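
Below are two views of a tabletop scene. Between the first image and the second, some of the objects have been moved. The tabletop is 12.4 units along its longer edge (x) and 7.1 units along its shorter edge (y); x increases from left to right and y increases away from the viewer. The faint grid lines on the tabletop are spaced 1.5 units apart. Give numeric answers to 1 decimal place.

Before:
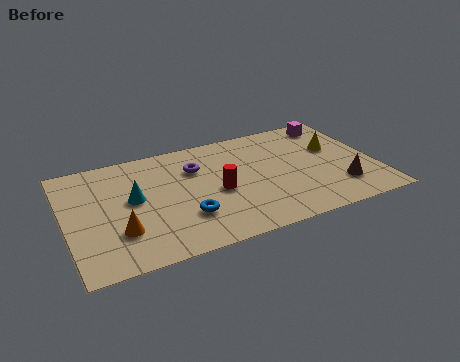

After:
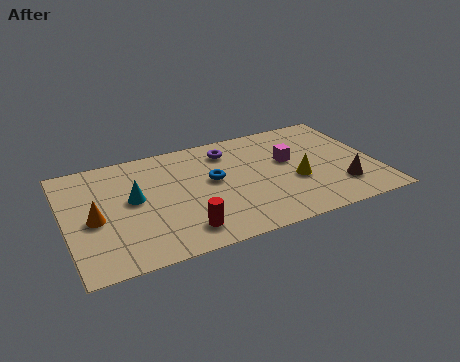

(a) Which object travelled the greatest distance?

the magenta cube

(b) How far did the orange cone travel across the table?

1.4

The orange cone moved from about (2.0, 2.1) to (1.1, 3.2), a distance of √(0.9² + 1.1²) ≈ 1.4.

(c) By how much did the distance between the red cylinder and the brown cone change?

+1.4

Before: roughly 5.0 units apart; after: 6.4. That's 1.4 units further apart.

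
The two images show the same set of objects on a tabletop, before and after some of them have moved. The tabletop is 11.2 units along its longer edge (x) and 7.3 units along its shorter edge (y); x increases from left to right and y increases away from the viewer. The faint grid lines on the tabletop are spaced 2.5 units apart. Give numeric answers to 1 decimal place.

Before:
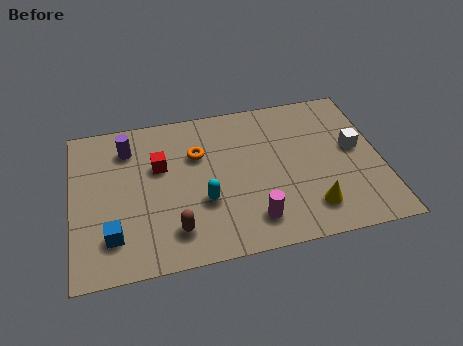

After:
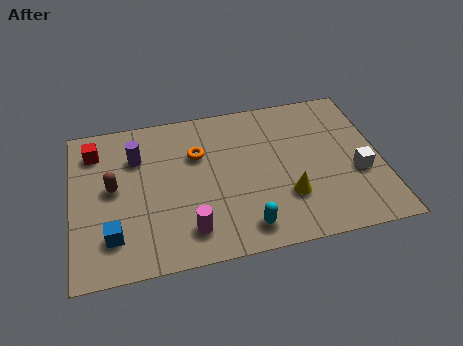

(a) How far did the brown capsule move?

3.2

From (3.6, 1.5) to (1.5, 3.9), the brown capsule covered √(2.1² + 2.4²) ≈ 3.2 units.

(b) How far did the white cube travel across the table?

1.2

The white cube was near (10.3, 4.0) before and (10.3, 2.8) after, so it travelled √(0.0² + 1.2²) ≈ 1.2 units.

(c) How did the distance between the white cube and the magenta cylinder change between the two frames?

+1.7

The distance was about 4.7 in the first image and 6.4 in the second, so they moved 1.7 units further apart.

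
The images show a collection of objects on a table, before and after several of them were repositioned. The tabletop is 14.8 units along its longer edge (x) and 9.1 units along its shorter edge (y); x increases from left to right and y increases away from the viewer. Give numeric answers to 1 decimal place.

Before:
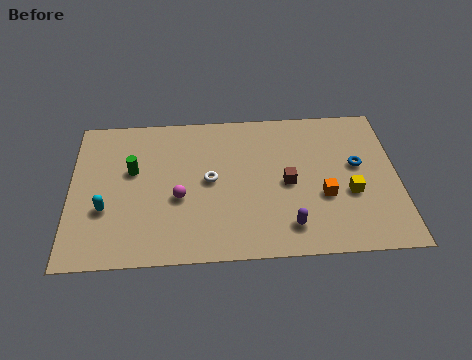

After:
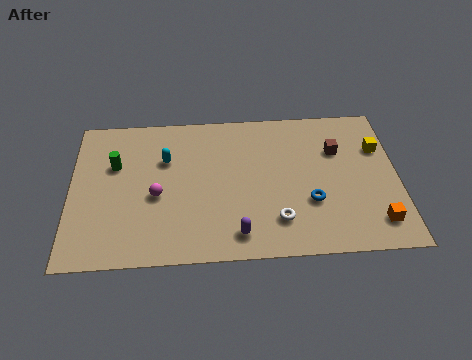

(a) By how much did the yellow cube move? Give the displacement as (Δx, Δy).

(1.4, 2.7)

From the two frames, the yellow cube sits at roughly (12.6, 3.5) before and (14.0, 6.2) after.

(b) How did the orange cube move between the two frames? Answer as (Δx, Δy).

(2.3, -1.7)

From the two frames, the orange cube sits at roughly (11.4, 3.4) before and (13.7, 1.7) after.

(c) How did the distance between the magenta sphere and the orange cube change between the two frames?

+3.5

They were about 6.5 units apart before and 10.0 after — 3.5 units further apart.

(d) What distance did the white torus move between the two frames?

4.0

From (6.3, 4.7) to (9.3, 2.1), the white torus covered √(3.0² + 2.6²) ≈ 4.0 units.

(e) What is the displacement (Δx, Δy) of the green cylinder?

(-0.8, 0.4)

From the two frames, the green cylinder sits at roughly (2.8, 5.5) before and (2.0, 5.9) after.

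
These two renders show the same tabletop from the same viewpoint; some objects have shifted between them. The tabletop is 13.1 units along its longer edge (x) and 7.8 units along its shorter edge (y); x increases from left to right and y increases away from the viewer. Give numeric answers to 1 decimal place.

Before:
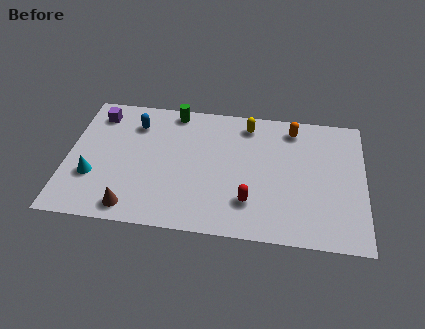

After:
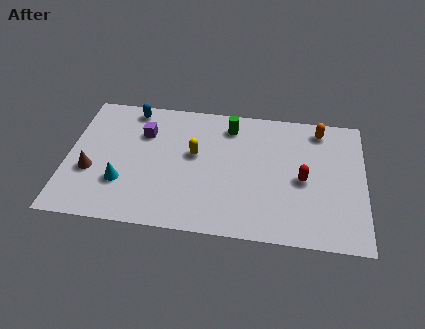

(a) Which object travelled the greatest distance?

the yellow capsule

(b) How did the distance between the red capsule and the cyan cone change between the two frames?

+1.1

They were about 6.9 units apart before and 8.0 after — 1.1 units further apart.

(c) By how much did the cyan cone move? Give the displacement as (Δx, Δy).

(1.3, -0.2)

The cyan cone started near (1.2, 2.6) and ended near (2.5, 2.4).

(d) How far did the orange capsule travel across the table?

1.2

From (9.9, 6.6) to (11.1, 6.7), the orange capsule covered √(1.2² + 0.1²) ≈ 1.2 units.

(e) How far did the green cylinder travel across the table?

2.6

The green cylinder moved from about (4.6, 7.0) to (7.1, 6.4), a distance of √(2.5² + 0.6²) ≈ 2.6.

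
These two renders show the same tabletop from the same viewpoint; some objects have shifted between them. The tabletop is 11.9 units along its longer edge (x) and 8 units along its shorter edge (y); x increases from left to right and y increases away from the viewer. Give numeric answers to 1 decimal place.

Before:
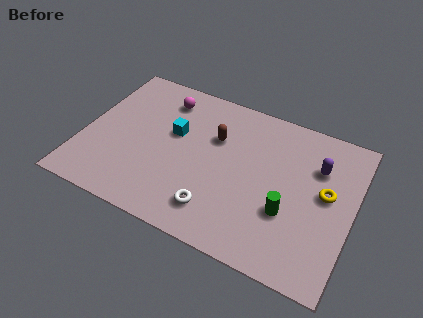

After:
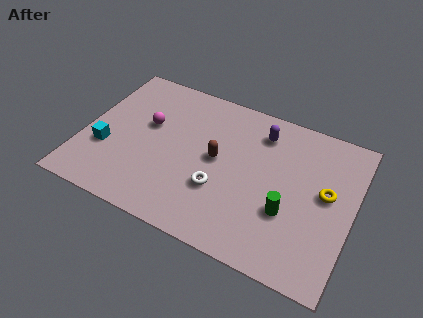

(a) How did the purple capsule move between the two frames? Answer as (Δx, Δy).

(-2.6, 0.8)

From the two frames, the purple capsule sits at roughly (10.2, 5.6) before and (7.6, 6.4) after.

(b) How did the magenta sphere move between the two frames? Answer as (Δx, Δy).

(-0.5, -1.7)

From the two frames, the magenta sphere sits at roughly (3.2, 6.5) before and (2.7, 4.8) after.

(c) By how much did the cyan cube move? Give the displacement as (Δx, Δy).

(-2.8, -2.0)

From the two frames, the cyan cube sits at roughly (3.9, 4.8) before and (1.1, 2.8) after.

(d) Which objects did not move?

the yellow torus and the green cylinder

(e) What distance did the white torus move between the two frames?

1.1

The white torus moved from about (6.2, 1.6) to (6.2, 2.7), a distance of √(0.0² + 1.1²) ≈ 1.1.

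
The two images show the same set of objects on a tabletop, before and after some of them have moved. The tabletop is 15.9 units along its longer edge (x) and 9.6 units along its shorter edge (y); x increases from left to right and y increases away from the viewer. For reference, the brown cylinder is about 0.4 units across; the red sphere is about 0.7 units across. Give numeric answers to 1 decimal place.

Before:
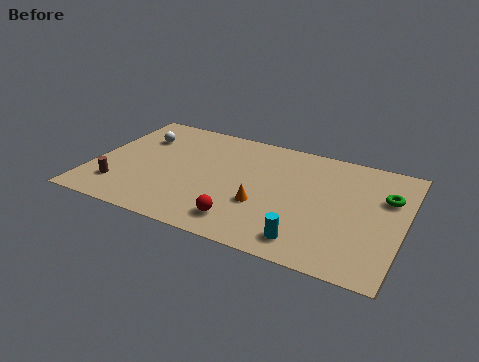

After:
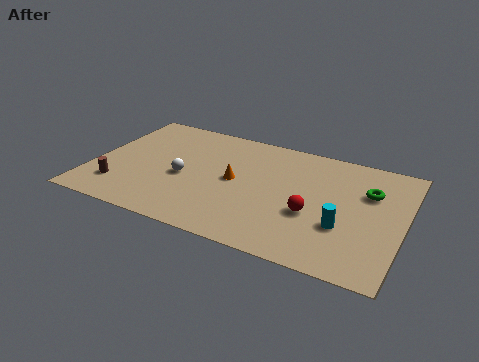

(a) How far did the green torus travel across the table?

0.9

The green torus was near (14.9, 6.4) before and (14.0, 6.5) after, so it travelled √(0.9² + 0.1²) ≈ 0.9 units.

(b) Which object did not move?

the brown cylinder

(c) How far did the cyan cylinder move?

2.4

The cyan cylinder moved from about (11.4, 1.5) to (13.0, 3.3), a distance of √(1.6² + 1.8²) ≈ 2.4.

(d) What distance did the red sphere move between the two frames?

3.9

From (8.1, 1.7) to (11.4, 3.7), the red sphere covered √(3.3² + 2.0²) ≈ 3.9 units.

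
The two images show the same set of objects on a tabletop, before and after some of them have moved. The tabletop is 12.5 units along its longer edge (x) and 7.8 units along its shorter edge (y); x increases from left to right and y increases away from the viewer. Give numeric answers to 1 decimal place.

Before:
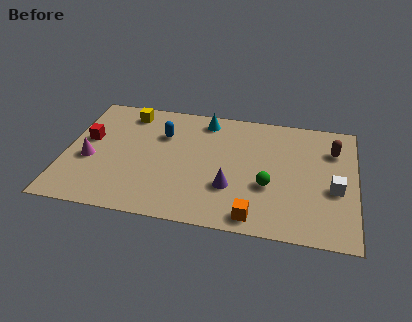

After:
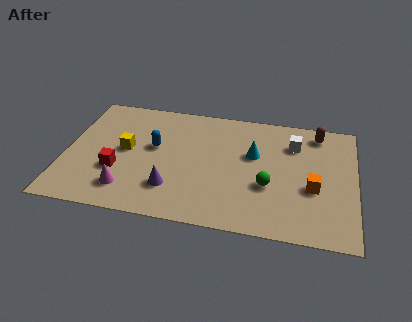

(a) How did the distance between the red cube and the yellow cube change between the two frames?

-1.2

The distance was about 2.6 in the first image and 1.4 in the second, so they moved 1.2 units closer together.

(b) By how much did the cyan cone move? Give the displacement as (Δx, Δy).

(2.2, -1.9)

The cyan cone started near (5.9, 6.7) and ended near (8.1, 4.8).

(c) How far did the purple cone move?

2.5

The purple cone was near (7.2, 2.5) before and (4.7, 2.0) after, so it travelled √(2.5² + 0.5²) ≈ 2.5 units.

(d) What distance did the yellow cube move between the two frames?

2.5

The yellow cube was near (2.5, 6.6) before and (2.6, 4.1) after, so it travelled √(0.1² + 2.5²) ≈ 2.5 units.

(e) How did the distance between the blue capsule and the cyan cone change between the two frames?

+2.1

The distance was about 2.2 in the first image and 4.3 in the second, so they moved 2.1 units further apart.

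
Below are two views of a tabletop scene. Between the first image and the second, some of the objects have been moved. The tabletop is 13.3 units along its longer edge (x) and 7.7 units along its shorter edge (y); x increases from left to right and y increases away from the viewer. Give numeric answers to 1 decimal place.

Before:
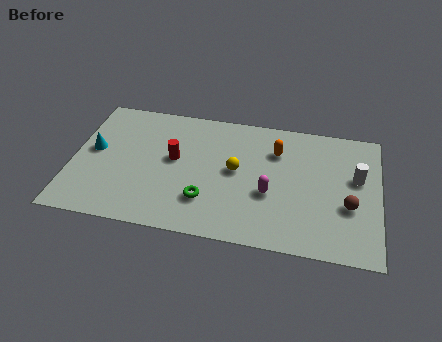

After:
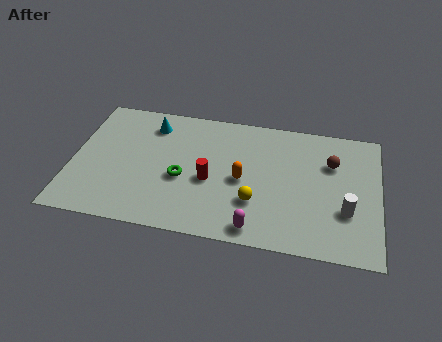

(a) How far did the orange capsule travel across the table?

2.4

The orange capsule moved from about (8.8, 5.6) to (7.4, 3.6), a distance of √(1.4² + 2.0²) ≈ 2.4.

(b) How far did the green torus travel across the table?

1.6

The green torus was near (5.9, 2.1) before and (4.8, 3.2) after, so it travelled √(1.1² + 1.1²) ≈ 1.6 units.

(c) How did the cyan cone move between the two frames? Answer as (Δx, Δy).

(2.4, 2.0)

The cyan cone was at about (0.9, 4.2) and moved to about (3.3, 6.2).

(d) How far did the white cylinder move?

2.0

The white cylinder was near (12.3, 4.6) before and (11.9, 2.6) after, so it travelled √(0.4² + 2.0²) ≈ 2.0 units.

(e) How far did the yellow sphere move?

1.9

From (7.1, 4.1) to (8.0, 2.4), the yellow sphere covered √(0.9² + 1.7²) ≈ 1.9 units.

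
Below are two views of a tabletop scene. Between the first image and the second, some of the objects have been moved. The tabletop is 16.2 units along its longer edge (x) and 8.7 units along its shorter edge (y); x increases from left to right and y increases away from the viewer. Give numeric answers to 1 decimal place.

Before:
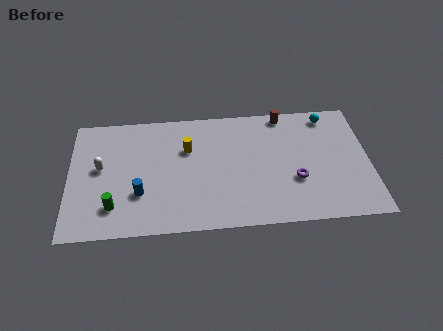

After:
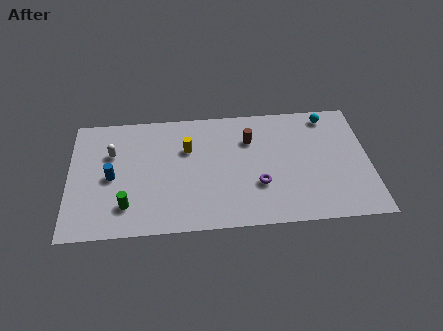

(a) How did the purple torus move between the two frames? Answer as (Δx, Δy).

(-2.0, -0.2)

The purple torus was at about (12.2, 3.1) and moved to about (10.2, 2.9).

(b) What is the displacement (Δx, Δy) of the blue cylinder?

(-1.5, 1.3)

From the two frames, the blue cylinder sits at roughly (3.8, 2.8) before and (2.3, 4.1) after.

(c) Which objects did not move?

the yellow cylinder and the cyan sphere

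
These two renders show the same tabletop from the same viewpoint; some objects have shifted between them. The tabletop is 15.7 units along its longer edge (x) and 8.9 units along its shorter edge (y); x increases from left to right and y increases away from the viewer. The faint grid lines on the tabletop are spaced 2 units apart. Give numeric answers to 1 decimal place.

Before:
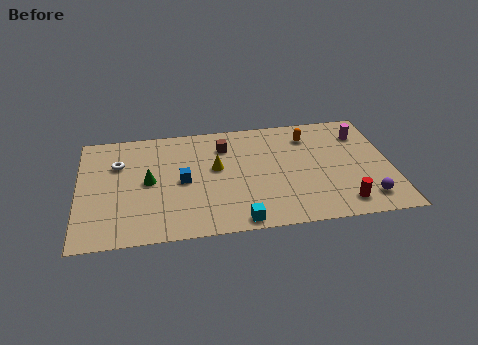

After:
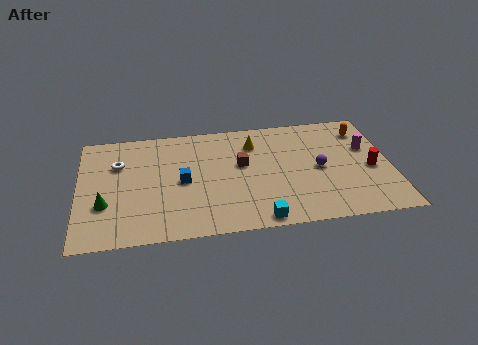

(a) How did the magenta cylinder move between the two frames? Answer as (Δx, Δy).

(0.2, -1.2)

The magenta cylinder was at about (14.4, 6.8) and moved to about (14.6, 5.6).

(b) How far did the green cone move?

2.7

The green cone was near (3.5, 4.5) before and (1.3, 3.0) after, so it travelled √(2.2² + 1.5²) ≈ 2.7 units.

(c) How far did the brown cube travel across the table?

1.8

The brown cube moved from about (7.4, 6.8) to (8.2, 5.2), a distance of √(0.8² + 1.6²) ≈ 1.8.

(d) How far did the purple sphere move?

3.5

The purple sphere moved from about (14.3, 1.6) to (12.1, 4.3), a distance of √(2.2² + 2.7²) ≈ 3.5.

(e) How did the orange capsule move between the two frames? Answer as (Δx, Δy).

(2.8, 0.1)

The orange capsule was at about (11.7, 7.0) and moved to about (14.5, 7.1).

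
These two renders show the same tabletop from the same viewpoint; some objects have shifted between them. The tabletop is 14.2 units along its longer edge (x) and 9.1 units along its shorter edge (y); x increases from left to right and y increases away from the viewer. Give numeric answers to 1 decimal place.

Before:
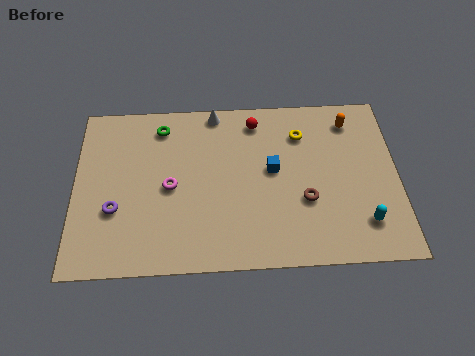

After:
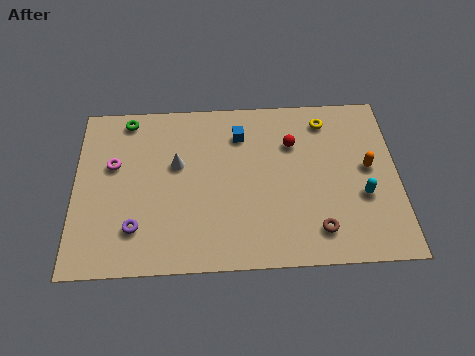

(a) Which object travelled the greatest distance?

the white cone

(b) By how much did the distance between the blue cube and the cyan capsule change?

+1.5

The distance was about 4.9 in the first image and 6.4 in the second, so they moved 1.5 units further apart.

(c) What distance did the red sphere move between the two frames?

2.1

From (8.0, 7.7) to (9.6, 6.4), the red sphere covered √(1.6² + 1.3²) ≈ 2.1 units.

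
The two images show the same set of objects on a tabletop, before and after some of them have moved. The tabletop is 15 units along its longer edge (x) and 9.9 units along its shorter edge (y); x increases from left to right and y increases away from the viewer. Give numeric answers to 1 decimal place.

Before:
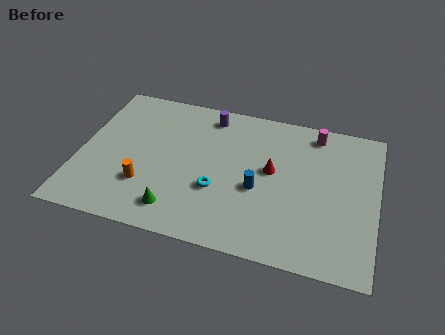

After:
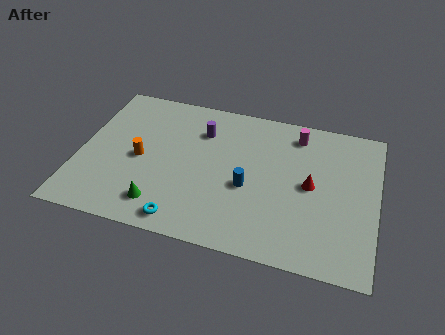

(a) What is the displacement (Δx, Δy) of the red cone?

(2.0, -0.5)

From the two frames, the red cone sits at roughly (9.7, 5.5) before and (11.7, 5.0) after.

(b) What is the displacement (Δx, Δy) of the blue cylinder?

(-0.5, 0.0)

The blue cylinder started near (9.1, 4.1) and ended near (8.6, 4.1).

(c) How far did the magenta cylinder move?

0.9

The magenta cylinder was near (11.7, 8.6) before and (10.8, 8.3) after, so it travelled √(0.9² + 0.3²) ≈ 0.9 units.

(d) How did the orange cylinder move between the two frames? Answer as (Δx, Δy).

(-0.4, 1.7)

The orange cylinder was at about (3.5, 2.9) and moved to about (3.1, 4.6).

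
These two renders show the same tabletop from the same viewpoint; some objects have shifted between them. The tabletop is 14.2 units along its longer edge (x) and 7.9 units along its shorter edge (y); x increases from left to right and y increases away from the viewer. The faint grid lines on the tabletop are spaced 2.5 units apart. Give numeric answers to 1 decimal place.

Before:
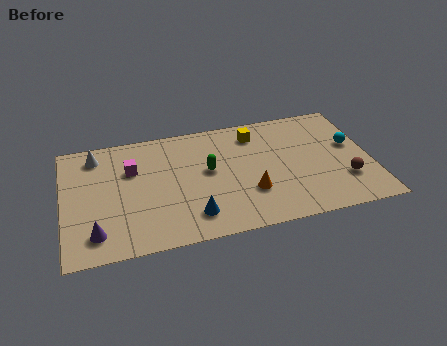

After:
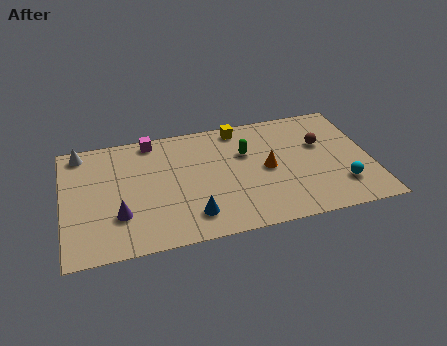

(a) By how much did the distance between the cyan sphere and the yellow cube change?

+1.9

They were about 4.8 units apart before and 6.7 after — 1.9 units further apart.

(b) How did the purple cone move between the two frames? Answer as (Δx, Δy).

(1.1, 0.9)

The purple cone was at about (1.4, 1.5) and moved to about (2.5, 2.4).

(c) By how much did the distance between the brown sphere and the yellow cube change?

-1.5

Before: roughly 5.7 units apart; after: 4.2. That's 1.5 units closer together.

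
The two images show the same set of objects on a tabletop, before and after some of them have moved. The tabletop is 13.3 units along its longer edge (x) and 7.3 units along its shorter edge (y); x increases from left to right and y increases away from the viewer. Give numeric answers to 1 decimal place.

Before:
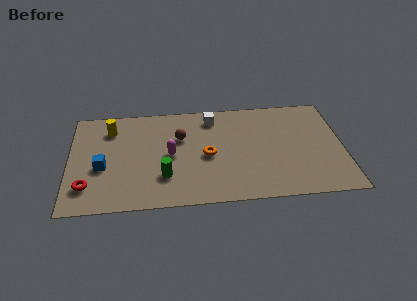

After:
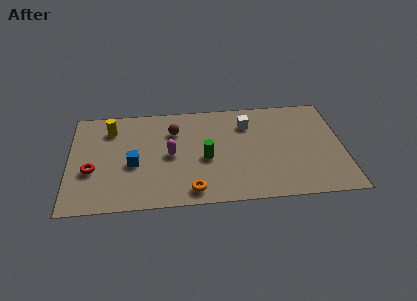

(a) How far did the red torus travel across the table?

1.1

The red torus moved from about (0.9, 1.7) to (1.1, 2.8), a distance of √(0.2² + 1.1²) ≈ 1.1.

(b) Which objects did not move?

the yellow cylinder and the magenta capsule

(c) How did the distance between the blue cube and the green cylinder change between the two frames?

+0.4

Before: roughly 3.1 units apart; after: 3.5. That's 0.4 units further apart.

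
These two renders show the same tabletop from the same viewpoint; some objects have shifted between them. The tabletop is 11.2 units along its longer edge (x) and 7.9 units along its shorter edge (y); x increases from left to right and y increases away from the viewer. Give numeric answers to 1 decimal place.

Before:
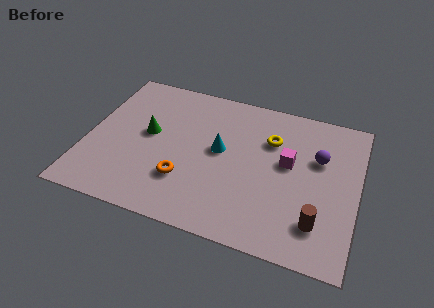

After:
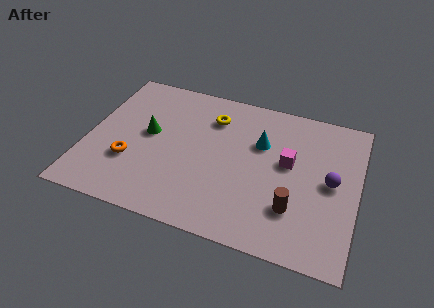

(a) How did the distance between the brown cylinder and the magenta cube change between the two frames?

-0.7

They were about 3.0 units apart before and 2.3 after — 0.7 units closer together.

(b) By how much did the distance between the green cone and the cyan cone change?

+1.7

Before: roughly 3.0 units apart; after: 4.7. That's 1.7 units further apart.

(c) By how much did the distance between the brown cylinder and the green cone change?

-1.1

They were about 7.6 units apart before and 6.5 after — 1.1 units closer together.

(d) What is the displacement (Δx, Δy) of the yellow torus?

(-2.5, 0.5)

The yellow torus was at about (7.5, 5.5) and moved to about (5.0, 6.0).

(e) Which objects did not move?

the magenta cube and the green cone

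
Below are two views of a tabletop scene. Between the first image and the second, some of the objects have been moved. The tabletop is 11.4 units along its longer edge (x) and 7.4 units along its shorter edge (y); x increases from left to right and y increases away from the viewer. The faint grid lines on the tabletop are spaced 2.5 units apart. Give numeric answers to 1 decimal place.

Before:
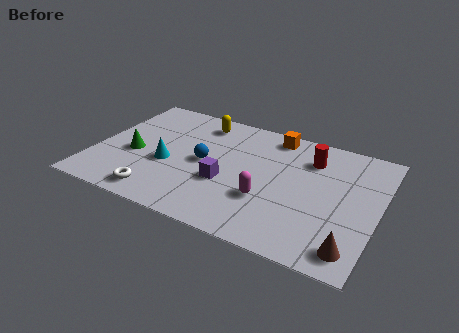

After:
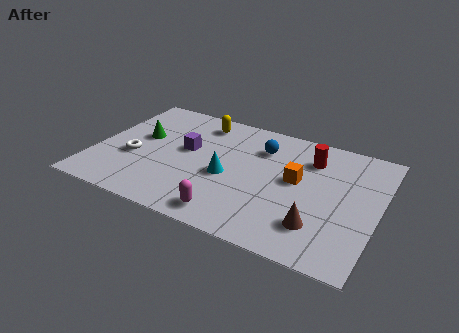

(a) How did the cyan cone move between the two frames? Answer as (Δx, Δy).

(2.4, 0.2)

From the two frames, the cyan cone sits at roughly (3.0, 3.0) before and (5.4, 3.2) after.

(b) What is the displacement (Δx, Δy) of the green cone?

(0.1, 1.2)

From the two frames, the green cone sits at roughly (1.6, 3.1) before and (1.7, 4.3) after.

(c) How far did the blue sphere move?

2.8

From (4.4, 3.7) to (6.5, 5.5), the blue sphere covered √(2.1² + 1.8²) ≈ 2.8 units.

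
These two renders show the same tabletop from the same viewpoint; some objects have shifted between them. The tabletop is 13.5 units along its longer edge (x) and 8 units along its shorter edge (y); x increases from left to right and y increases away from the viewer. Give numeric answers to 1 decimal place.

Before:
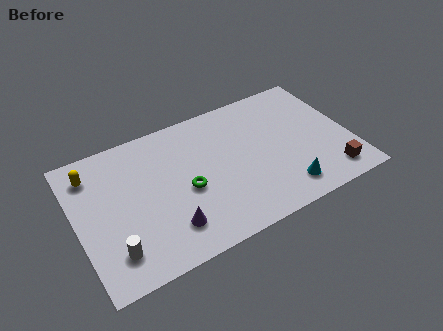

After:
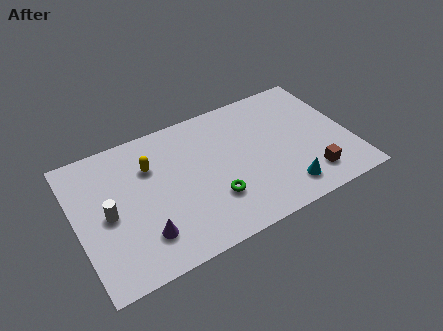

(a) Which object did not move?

the cyan cone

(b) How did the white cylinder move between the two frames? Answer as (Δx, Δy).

(0.0, 2.1)

From the two frames, the white cylinder sits at roughly (1.5, 1.7) before and (1.5, 3.8) after.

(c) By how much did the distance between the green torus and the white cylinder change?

+1.0

The distance was about 4.2 in the first image and 5.2 in the second, so they moved 1.0 units further apart.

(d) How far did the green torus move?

1.6

The green torus moved from about (5.3, 3.5) to (6.5, 2.4), a distance of √(1.2² + 1.1²) ≈ 1.6.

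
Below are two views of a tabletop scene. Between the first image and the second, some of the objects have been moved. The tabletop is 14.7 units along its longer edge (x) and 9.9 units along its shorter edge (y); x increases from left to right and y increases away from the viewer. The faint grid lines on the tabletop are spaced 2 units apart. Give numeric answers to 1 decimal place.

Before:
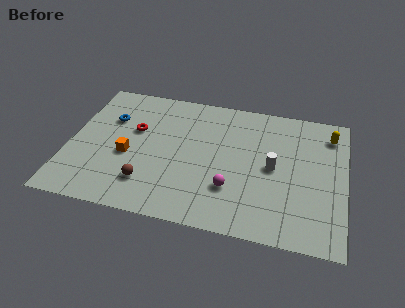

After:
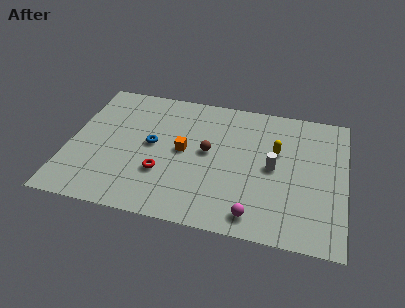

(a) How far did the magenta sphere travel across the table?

2.1

The magenta sphere was near (8.8, 2.9) before and (10.1, 1.3) after, so it travelled √(1.3² + 1.6²) ≈ 2.1 units.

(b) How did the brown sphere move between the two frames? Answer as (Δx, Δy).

(3.0, 3.0)

From the two frames, the brown sphere sits at roughly (4.4, 2.3) before and (7.4, 5.3) after.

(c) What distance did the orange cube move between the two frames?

3.1

From (3.2, 4.1) to (6.1, 5.1), the orange cube covered √(2.9² + 1.0²) ≈ 3.1 units.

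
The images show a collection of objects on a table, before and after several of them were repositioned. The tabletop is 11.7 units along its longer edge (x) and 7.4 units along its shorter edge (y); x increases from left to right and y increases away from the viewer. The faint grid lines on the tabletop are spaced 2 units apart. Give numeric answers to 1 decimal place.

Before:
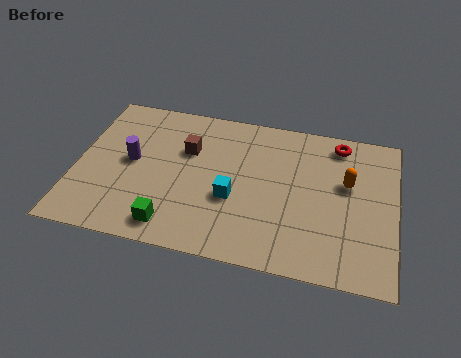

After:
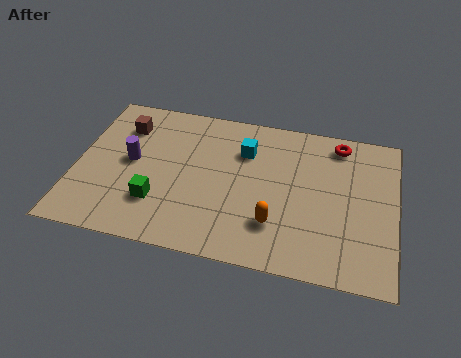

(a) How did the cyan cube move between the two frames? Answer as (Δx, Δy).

(0.3, 2.4)

The cyan cube started near (5.8, 2.9) and ended near (6.1, 5.3).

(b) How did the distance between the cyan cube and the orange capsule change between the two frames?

-0.9

They were about 4.4 units apart before and 3.5 after — 0.9 units closer together.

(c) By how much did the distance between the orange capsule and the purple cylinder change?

-2.2

The distance was about 7.9 in the first image and 5.7 in the second, so they moved 2.2 units closer together.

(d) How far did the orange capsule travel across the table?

3.5

The orange capsule moved from about (9.9, 4.5) to (7.4, 2.0), a distance of √(2.5² + 2.5²) ≈ 3.5.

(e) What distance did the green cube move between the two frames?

1.2

The green cube was near (3.7, 1.1) before and (3.1, 2.1) after, so it travelled √(0.6² + 1.0²) ≈ 1.2 units.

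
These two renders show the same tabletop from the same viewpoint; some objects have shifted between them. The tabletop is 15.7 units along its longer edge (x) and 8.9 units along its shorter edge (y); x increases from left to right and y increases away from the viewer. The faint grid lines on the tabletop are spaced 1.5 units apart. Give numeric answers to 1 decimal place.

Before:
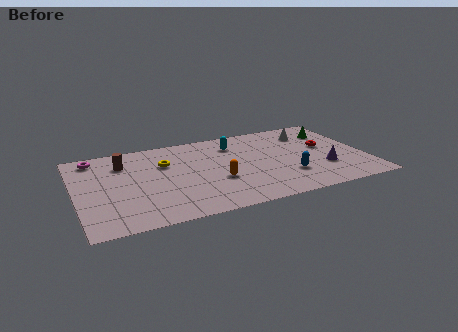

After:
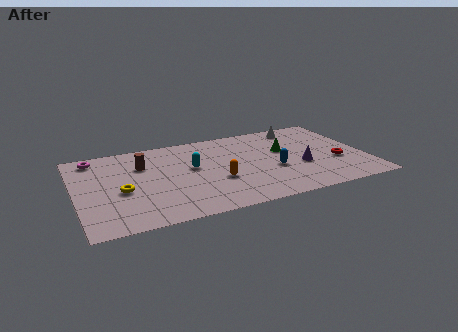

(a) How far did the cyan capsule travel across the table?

3.1

The cyan capsule moved from about (8.8, 6.9) to (6.3, 5.1), a distance of √(2.5² + 1.8²) ≈ 3.1.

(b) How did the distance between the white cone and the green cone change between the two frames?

+1.3

They were about 1.3 units apart before and 2.6 after — 1.3 units further apart.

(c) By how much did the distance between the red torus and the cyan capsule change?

+2.8

Before: roughly 5.2 units apart; after: 8.0. That's 2.8 units further apart.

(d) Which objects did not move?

the magenta torus and the orange capsule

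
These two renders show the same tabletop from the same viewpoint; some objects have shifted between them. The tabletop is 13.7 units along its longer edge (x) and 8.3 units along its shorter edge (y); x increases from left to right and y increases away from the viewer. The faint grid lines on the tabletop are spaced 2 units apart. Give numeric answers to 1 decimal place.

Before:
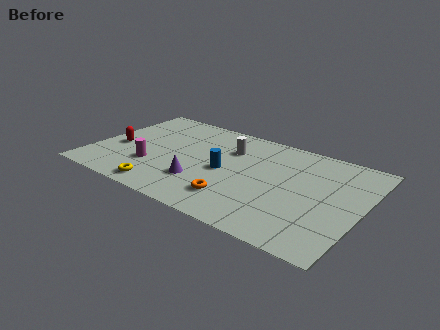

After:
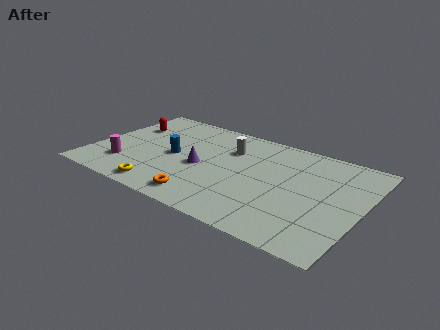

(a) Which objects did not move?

the yellow torus and the white cylinder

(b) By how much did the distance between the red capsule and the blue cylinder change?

-2.3

Before: roughly 5.6 units apart; after: 3.3. That's 2.3 units closer together.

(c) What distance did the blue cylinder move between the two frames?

2.7

The blue cylinder moved from about (6.8, 3.9) to (4.1, 4.0), a distance of √(2.7² + 0.1²) ≈ 2.7.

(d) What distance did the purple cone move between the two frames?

1.3

The purple cone was near (5.8, 2.4) before and (5.6, 3.7) after, so it travelled √(0.2² + 1.3²) ≈ 1.3 units.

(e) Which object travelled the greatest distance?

the blue cylinder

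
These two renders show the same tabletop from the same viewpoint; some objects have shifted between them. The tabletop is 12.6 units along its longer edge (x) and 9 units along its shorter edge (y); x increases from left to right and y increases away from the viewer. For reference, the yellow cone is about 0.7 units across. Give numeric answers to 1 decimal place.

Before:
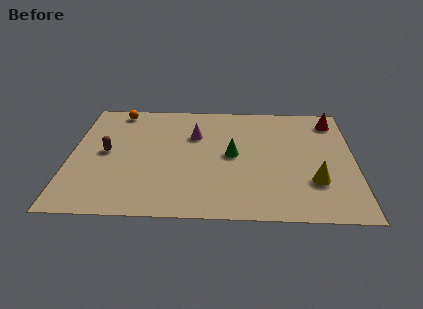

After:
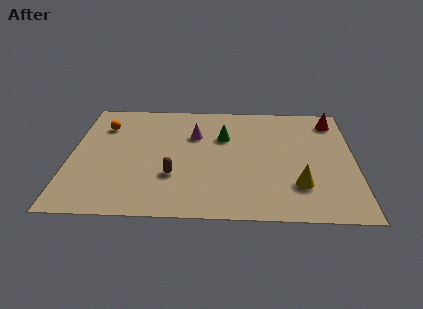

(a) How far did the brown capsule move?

3.4

From (1.6, 4.6) to (4.6, 2.9), the brown capsule covered √(3.0² + 1.7²) ≈ 3.4 units.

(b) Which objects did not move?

the red cone and the magenta cone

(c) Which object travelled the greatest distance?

the brown capsule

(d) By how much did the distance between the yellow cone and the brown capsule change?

-3.9

Before: roughly 9.4 units apart; after: 5.5. That's 3.9 units closer together.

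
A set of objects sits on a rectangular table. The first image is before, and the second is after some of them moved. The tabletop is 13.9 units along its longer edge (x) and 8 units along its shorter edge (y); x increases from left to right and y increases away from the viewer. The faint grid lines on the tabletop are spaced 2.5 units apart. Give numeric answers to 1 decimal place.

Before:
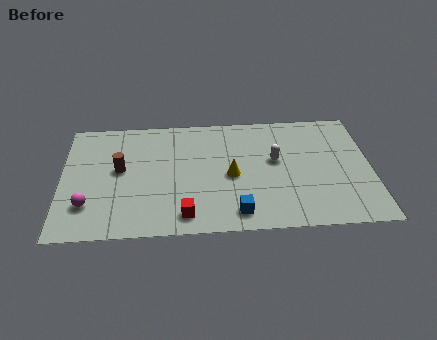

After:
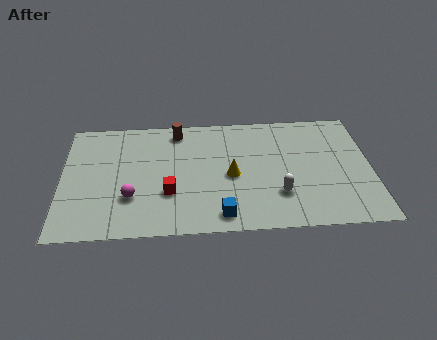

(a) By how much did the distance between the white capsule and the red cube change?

-0.4

They were about 5.3 units apart before and 4.9 after — 0.4 units closer together.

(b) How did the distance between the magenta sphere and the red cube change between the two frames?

-2.7

The distance was about 4.4 in the first image and 1.7 in the second, so they moved 2.7 units closer together.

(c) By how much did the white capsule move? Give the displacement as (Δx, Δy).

(0.1, -2.3)

The white capsule started near (9.6, 4.6) and ended near (9.7, 2.3).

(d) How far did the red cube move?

1.7

The red cube was near (5.5, 1.2) before and (4.8, 2.7) after, so it travelled √(0.7² + 1.5²) ≈ 1.7 units.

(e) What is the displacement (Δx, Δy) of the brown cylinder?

(2.6, 2.5)

The brown cylinder was at about (2.6, 4.4) and moved to about (5.2, 6.9).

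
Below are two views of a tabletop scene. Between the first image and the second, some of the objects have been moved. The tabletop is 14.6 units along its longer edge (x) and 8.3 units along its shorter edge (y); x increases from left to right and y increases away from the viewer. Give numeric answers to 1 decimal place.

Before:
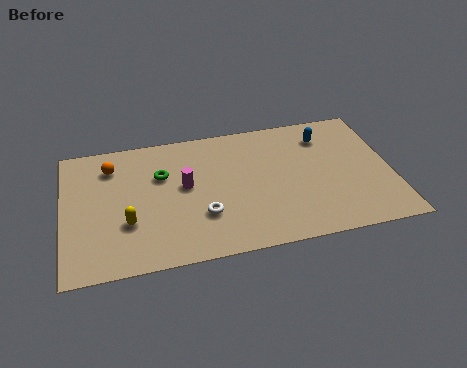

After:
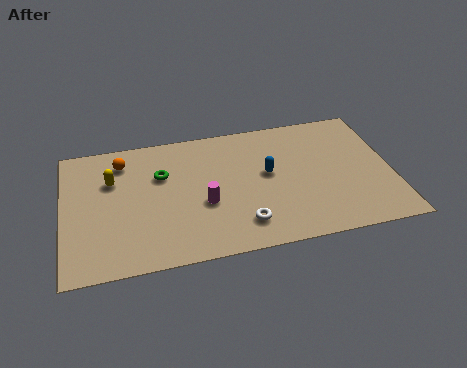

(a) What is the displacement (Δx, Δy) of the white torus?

(1.7, -0.9)

The white torus was at about (6.1, 2.6) and moved to about (7.8, 1.7).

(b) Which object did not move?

the green torus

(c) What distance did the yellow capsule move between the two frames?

2.9

The yellow capsule moved from about (2.8, 2.8) to (2.2, 5.6), a distance of √(0.6² + 2.8²) ≈ 2.9.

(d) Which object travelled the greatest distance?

the blue capsule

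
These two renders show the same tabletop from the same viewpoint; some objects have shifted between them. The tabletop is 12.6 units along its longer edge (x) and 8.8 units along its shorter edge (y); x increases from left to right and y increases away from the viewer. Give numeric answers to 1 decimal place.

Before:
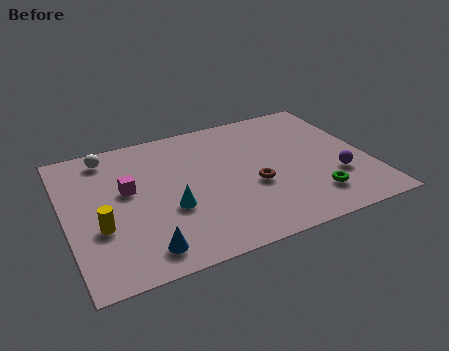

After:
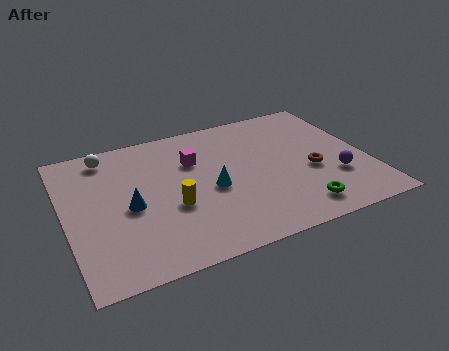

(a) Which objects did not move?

the purple sphere and the white sphere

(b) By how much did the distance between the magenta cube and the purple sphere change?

-2.4

The distance was about 8.8 in the first image and 6.4 in the second, so they moved 2.4 units closer together.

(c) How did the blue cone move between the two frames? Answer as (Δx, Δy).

(-0.3, 2.7)

From the two frames, the blue cone sits at roughly (2.9, 1.3) before and (2.6, 4.0) after.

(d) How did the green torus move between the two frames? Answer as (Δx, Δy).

(-0.7, -0.5)

From the two frames, the green torus sits at roughly (10.0, 1.9) before and (9.3, 1.4) after.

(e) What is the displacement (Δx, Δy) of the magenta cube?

(2.9, 0.9)

From the two frames, the magenta cube sits at roughly (2.6, 5.1) before and (5.5, 6.0) after.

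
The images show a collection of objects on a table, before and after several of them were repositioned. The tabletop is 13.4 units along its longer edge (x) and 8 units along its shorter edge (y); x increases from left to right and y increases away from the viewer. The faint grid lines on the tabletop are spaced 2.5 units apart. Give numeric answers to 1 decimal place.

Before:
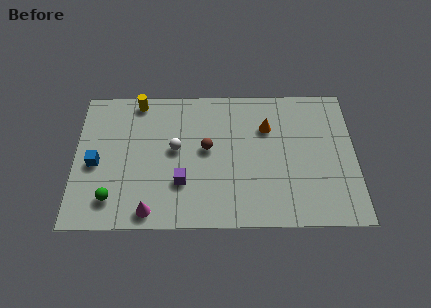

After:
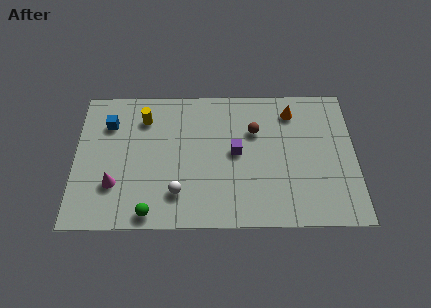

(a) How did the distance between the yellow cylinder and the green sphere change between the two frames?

-0.3

The distance was about 5.7 in the first image and 5.4 in the second, so they moved 0.3 units closer together.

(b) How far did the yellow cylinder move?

1.0

The yellow cylinder was near (3.0, 7.2) before and (3.3, 6.2) after, so it travelled √(0.3² + 1.0²) ≈ 1.0 units.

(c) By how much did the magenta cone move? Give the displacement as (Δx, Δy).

(-1.7, 1.5)

The magenta cone started near (3.6, 0.9) and ended near (1.9, 2.4).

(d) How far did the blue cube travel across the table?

2.4

The blue cube was near (1.0, 3.6) before and (1.6, 5.9) after, so it travelled √(0.6² + 2.3²) ≈ 2.4 units.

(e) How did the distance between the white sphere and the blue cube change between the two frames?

+1.3

They were about 3.9 units apart before and 5.2 after — 1.3 units further apart.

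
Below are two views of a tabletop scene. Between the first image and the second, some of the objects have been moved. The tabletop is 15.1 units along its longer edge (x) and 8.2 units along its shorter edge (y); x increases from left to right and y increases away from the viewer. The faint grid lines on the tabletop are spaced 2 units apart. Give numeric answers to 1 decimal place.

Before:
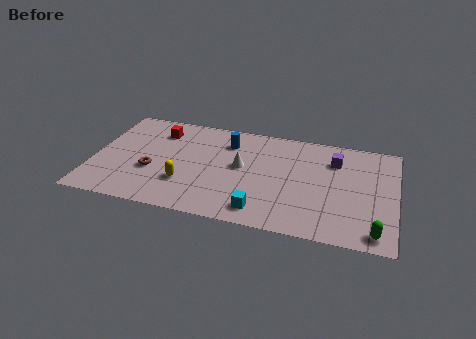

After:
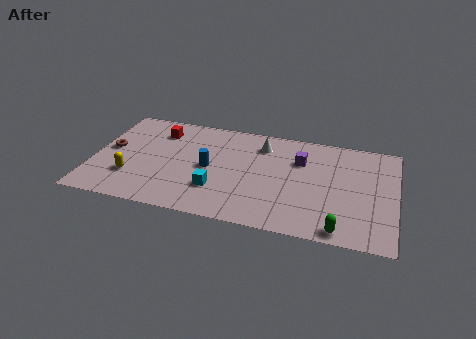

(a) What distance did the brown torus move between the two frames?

2.6

The brown torus moved from about (3.0, 3.1) to (0.8, 4.4), a distance of √(2.2² + 1.3²) ≈ 2.6.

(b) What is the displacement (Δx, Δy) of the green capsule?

(-1.7, -0.2)

The green capsule was at about (14.2, 1.0) and moved to about (12.5, 0.8).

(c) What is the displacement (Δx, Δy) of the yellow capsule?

(-2.7, -0.1)

The yellow capsule was at about (4.7, 2.5) and moved to about (2.0, 2.4).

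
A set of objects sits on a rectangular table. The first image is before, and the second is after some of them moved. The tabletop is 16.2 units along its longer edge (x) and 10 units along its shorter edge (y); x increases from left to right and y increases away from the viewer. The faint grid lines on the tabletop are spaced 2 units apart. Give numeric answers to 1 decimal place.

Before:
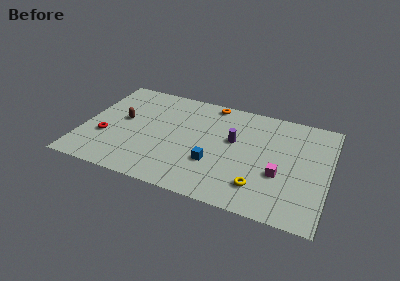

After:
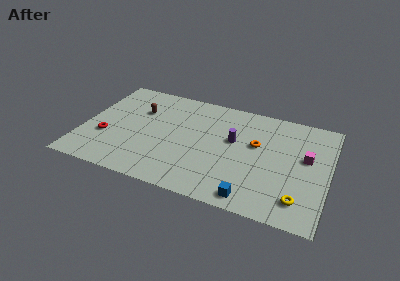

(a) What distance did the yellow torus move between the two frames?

2.6

The yellow torus moved from about (11.9, 2.2) to (14.5, 1.9), a distance of √(2.6² + 0.3²) ≈ 2.6.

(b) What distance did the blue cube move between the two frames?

3.5

From (8.8, 3.3) to (11.5, 1.1), the blue cube covered √(2.7² + 2.2²) ≈ 3.5 units.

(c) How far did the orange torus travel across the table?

4.5

From (8.1, 9.1) to (11.4, 6.0), the orange torus covered √(3.3² + 3.1²) ≈ 4.5 units.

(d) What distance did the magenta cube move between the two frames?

2.6

From (13.1, 3.7) to (14.7, 5.8), the magenta cube covered √(1.6² + 2.1²) ≈ 2.6 units.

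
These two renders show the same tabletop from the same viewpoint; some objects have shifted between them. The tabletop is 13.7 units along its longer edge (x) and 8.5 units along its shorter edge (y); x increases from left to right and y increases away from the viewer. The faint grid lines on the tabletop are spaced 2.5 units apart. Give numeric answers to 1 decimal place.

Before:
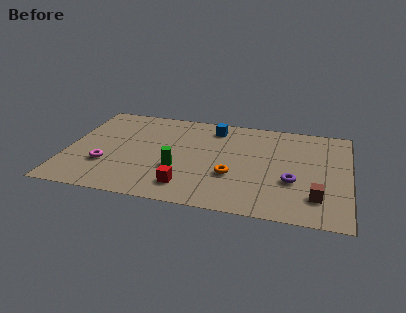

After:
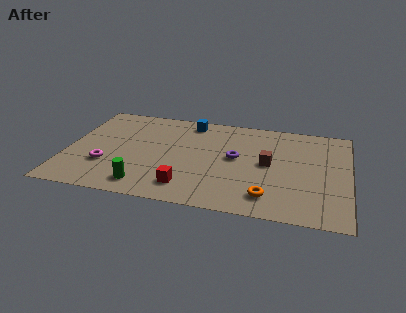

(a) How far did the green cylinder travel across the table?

2.3

The green cylinder moved from about (5.5, 3.0) to (4.0, 1.3), a distance of √(1.5² + 1.7²) ≈ 2.3.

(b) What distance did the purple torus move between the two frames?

3.2

The purple torus was near (11.0, 3.1) before and (8.2, 4.6) after, so it travelled √(2.8² + 1.5²) ≈ 3.2 units.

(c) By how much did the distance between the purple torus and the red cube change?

-1.5

They were about 5.2 units apart before and 3.7 after — 1.5 units closer together.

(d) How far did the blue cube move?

1.2

The blue cube moved from about (7.0, 7.1) to (5.8, 7.4), a distance of √(1.2² + 0.3²) ≈ 1.2.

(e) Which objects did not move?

the magenta torus and the red cube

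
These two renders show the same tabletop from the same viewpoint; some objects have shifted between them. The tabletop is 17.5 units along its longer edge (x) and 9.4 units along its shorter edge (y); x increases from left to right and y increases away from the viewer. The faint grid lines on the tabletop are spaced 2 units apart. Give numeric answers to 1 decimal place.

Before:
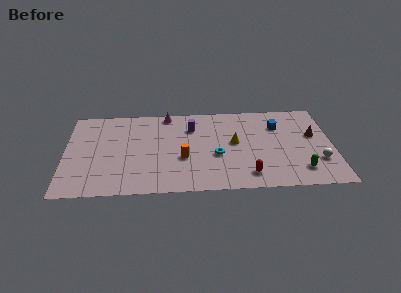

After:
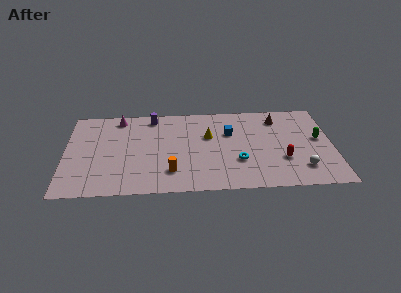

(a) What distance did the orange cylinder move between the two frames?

1.6

From (7.7, 3.6) to (6.9, 2.2), the orange cylinder covered √(0.8² + 1.4²) ≈ 1.6 units.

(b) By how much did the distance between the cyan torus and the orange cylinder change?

+2.3

The distance was about 2.2 in the first image and 4.5 in the second, so they moved 2.3 units further apart.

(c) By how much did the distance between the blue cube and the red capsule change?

-1.0

Before: roughly 5.6 units apart; after: 4.6. That's 1.0 units closer together.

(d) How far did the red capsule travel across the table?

2.7

The red capsule was near (11.9, 1.6) before and (14.2, 3.1) after, so it travelled √(2.3² + 1.5²) ≈ 2.7 units.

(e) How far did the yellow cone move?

1.9

From (11.1, 5.1) to (9.4, 5.9), the yellow cone covered √(1.7² + 0.8²) ≈ 1.9 units.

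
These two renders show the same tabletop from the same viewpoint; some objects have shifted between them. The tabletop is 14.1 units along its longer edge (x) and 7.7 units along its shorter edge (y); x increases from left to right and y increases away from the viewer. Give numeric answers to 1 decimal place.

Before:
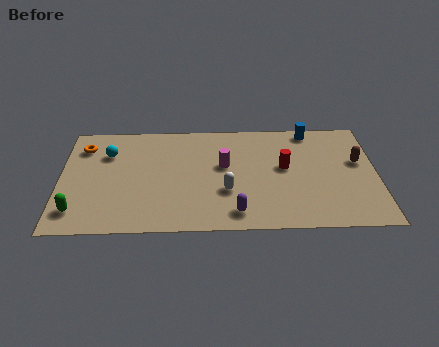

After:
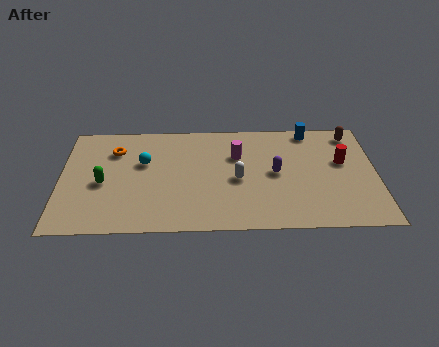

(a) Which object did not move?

the blue cylinder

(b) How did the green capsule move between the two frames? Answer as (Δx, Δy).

(1.1, 1.9)

The green capsule started near (0.8, 1.5) and ended near (1.9, 3.4).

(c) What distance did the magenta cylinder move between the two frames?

0.9

From (7.3, 4.5) to (7.9, 5.2), the magenta cylinder covered √(0.6² + 0.7²) ≈ 0.9 units.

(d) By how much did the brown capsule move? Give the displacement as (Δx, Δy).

(-0.2, 2.0)

The brown capsule was at about (13.3, 4.6) and moved to about (13.1, 6.6).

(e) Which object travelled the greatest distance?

the purple capsule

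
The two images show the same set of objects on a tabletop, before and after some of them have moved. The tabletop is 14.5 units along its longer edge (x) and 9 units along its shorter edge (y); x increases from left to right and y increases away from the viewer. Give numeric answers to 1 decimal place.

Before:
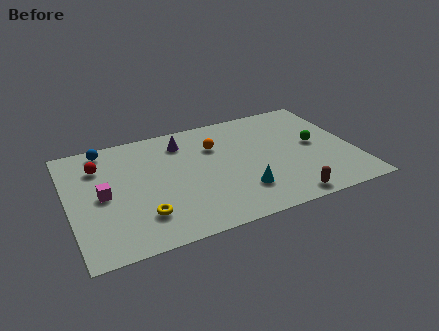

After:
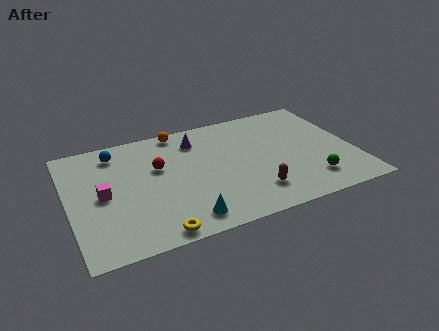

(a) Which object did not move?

the magenta cube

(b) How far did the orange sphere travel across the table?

2.5

The orange sphere was near (7.6, 6.3) before and (5.9, 8.2) after, so it travelled √(1.7² + 1.9²) ≈ 2.5 units.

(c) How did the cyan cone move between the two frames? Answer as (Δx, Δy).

(-3.0, -1.0)

The cyan cone started near (8.5, 2.3) and ended near (5.5, 1.3).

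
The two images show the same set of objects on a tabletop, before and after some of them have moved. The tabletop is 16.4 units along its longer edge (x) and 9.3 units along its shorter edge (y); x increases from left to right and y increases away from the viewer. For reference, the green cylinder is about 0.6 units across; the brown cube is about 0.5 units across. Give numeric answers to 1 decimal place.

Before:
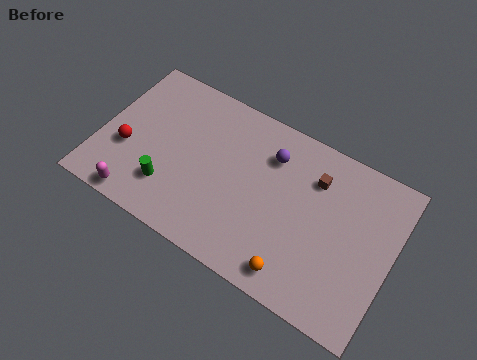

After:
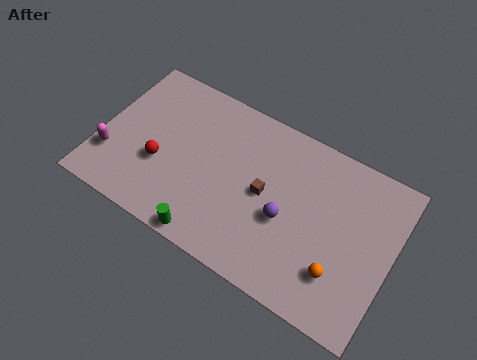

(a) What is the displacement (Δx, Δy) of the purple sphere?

(1.3, -3.1)

The purple sphere was at about (9.3, 7.0) and moved to about (10.6, 3.9).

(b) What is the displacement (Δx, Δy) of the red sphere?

(1.9, 0.0)

The red sphere started near (1.6, 3.5) and ended near (3.5, 3.5).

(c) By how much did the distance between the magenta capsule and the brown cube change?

-2.2

The distance was about 10.9 in the first image and 8.7 in the second, so they moved 2.2 units closer together.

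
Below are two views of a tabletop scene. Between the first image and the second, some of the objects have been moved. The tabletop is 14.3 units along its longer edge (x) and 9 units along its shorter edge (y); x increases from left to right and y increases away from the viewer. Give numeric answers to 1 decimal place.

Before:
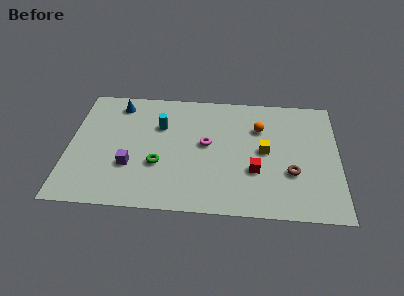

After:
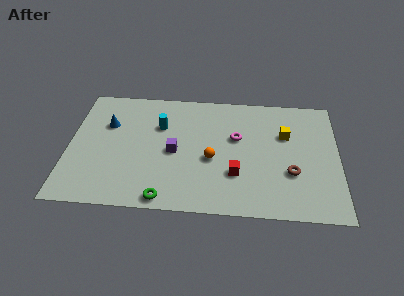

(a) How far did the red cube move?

1.0

From (9.9, 3.1) to (8.9, 2.8), the red cube covered √(1.0² + 0.3²) ≈ 1.0 units.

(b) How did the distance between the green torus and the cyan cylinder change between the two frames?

+2.4

Before: roughly 2.9 units apart; after: 5.3. That's 2.4 units further apart.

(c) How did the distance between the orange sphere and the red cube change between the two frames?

-1.6

They were about 3.2 units apart before and 1.6 after — 1.6 units closer together.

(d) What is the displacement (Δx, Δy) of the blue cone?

(-0.5, -1.6)

From the two frames, the blue cone sits at roughly (2.5, 7.6) before and (2.0, 6.0) after.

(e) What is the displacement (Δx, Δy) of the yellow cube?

(1.1, 1.3)

The yellow cube was at about (10.4, 4.6) and moved to about (11.5, 5.9).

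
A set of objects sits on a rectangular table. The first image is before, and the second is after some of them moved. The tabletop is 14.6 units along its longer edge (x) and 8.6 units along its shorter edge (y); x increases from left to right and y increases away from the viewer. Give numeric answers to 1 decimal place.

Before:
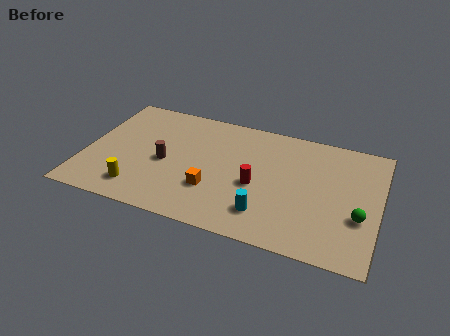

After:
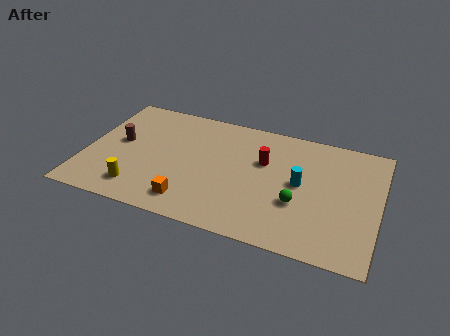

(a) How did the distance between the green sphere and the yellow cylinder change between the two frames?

-3.0

They were about 10.9 units apart before and 7.9 after — 3.0 units closer together.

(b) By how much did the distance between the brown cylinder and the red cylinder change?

+2.6

They were about 4.6 units apart before and 7.2 after — 2.6 units further apart.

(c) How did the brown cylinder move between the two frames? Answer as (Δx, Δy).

(-2.4, 0.8)

The brown cylinder started near (4.0, 3.9) and ended near (1.6, 4.7).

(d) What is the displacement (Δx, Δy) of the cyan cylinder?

(1.5, 2.6)

From the two frames, the cyan cylinder sits at roughly (9.2, 1.9) before and (10.7, 4.5) after.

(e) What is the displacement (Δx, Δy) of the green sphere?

(-3.0, 0.0)

The green sphere started near (13.7, 3.1) and ended near (10.7, 3.1).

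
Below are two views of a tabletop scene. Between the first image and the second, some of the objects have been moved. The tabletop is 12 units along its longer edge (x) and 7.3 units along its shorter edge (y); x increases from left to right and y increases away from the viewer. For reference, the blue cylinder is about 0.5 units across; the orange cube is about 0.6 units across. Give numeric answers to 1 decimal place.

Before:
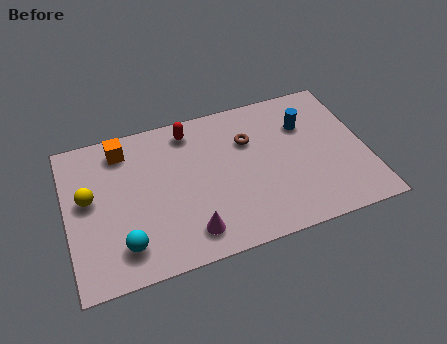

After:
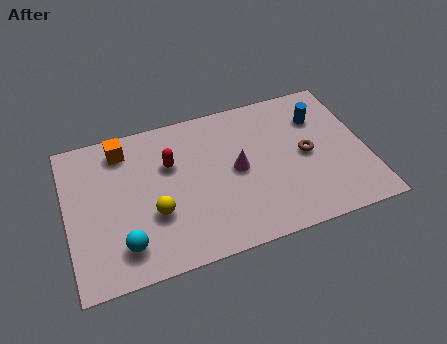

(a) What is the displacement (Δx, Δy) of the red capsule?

(-0.9, -1.4)

The red capsule was at about (5.1, 6.2) and moved to about (4.2, 4.8).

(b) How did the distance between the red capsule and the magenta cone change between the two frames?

-2.1

Before: roughly 4.9 units apart; after: 2.8. That's 2.1 units closer together.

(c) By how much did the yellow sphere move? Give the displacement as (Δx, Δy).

(2.5, -1.5)

From the two frames, the yellow sphere sits at roughly (0.9, 4.1) before and (3.4, 2.6) after.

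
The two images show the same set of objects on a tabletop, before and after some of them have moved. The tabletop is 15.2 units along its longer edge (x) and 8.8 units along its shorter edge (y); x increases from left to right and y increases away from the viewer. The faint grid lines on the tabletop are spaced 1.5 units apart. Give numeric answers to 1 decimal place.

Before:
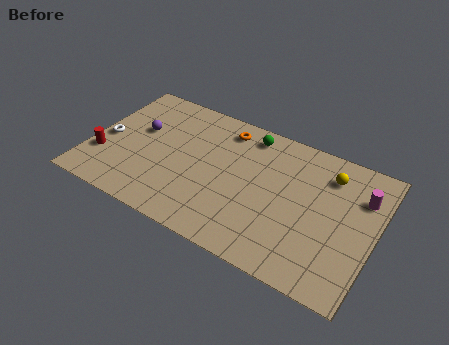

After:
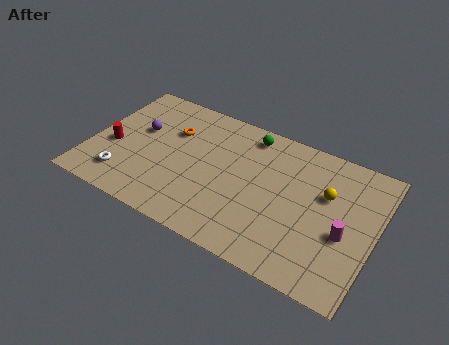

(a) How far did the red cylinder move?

1.0

The red cylinder moved from about (0.8, 2.7) to (1.2, 3.6), a distance of √(0.4² + 0.9²) ≈ 1.0.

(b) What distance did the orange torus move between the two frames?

3.0

From (6.8, 7.4) to (4.1, 6.0), the orange torus covered √(2.7² + 1.4²) ≈ 3.0 units.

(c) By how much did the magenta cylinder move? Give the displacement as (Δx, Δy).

(-0.6, -2.7)

From the two frames, the magenta cylinder sits at roughly (14.3, 6.3) before and (13.7, 3.6) after.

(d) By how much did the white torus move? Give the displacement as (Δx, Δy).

(1.3, -2.2)

The white torus was at about (0.8, 4.0) and moved to about (2.1, 1.8).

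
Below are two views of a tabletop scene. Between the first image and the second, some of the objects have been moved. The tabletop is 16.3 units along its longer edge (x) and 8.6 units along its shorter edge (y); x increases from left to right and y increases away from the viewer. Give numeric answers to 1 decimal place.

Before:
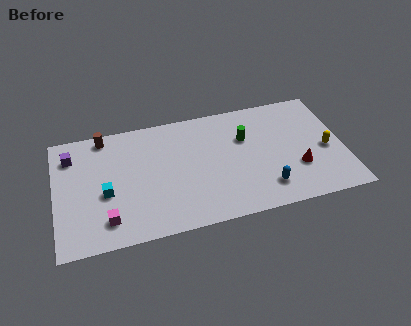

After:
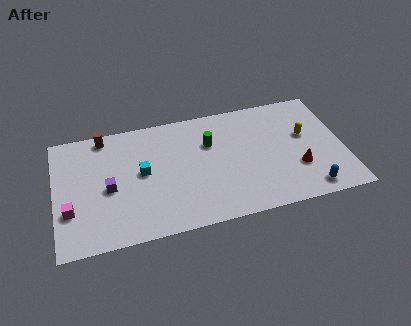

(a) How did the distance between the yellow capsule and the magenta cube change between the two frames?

+0.9

Before: roughly 12.7 units apart; after: 13.6. That's 0.9 units further apart.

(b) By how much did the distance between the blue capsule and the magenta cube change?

+4.5

They were about 8.9 units apart before and 13.4 after — 4.5 units further apart.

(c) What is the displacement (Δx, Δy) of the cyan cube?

(2.1, 1.0)

The cyan cube started near (2.8, 3.6) and ended near (4.9, 4.6).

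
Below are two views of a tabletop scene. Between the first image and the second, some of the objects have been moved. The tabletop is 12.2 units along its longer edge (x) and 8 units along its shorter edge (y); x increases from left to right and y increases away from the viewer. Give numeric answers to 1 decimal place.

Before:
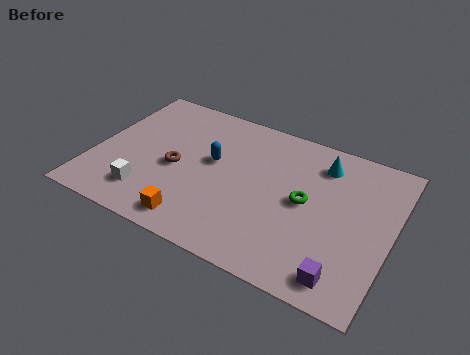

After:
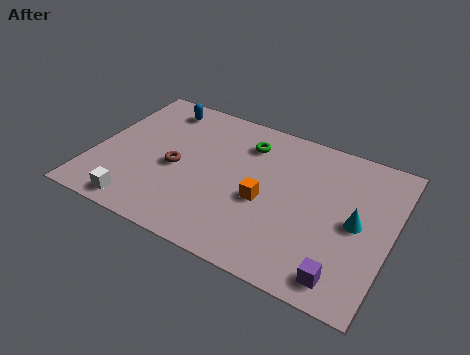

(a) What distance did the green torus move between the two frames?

3.4

From (8.7, 4.1) to (6.0, 6.2), the green torus covered √(2.7² + 2.1²) ≈ 3.4 units.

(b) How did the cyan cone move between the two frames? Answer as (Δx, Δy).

(1.7, -2.5)

The cyan cone was at about (9.1, 6.4) and moved to about (10.8, 3.9).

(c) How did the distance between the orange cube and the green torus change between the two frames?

-2.1

The distance was about 5.1 in the first image and 3.0 in the second, so they moved 2.1 units closer together.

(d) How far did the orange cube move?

3.4

The orange cube was near (4.6, 1.1) before and (7.1, 3.4) after, so it travelled √(2.5² + 2.3²) ≈ 3.4 units.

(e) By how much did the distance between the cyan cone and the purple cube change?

-2.7

They were about 5.5 units apart before and 2.8 after — 2.7 units closer together.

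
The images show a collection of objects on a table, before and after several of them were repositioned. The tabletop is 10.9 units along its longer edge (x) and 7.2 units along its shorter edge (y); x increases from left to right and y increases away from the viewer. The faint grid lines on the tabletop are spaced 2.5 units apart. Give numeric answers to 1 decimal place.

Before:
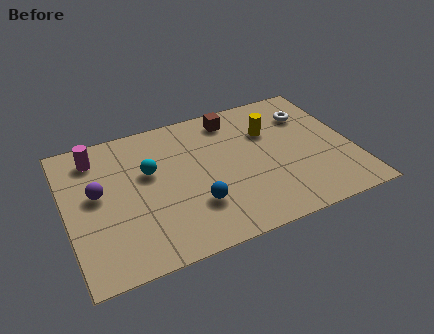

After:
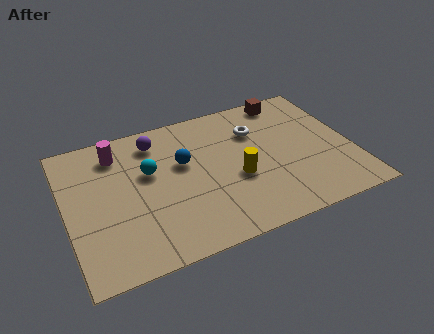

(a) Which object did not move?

the cyan sphere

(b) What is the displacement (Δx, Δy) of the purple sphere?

(2.4, 1.9)

From the two frames, the purple sphere sits at roughly (1.2, 4.0) before and (3.6, 5.9) after.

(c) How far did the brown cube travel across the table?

2.2

The brown cube moved from about (6.6, 6.1) to (8.8, 6.4), a distance of √(2.2² + 0.3²) ≈ 2.2.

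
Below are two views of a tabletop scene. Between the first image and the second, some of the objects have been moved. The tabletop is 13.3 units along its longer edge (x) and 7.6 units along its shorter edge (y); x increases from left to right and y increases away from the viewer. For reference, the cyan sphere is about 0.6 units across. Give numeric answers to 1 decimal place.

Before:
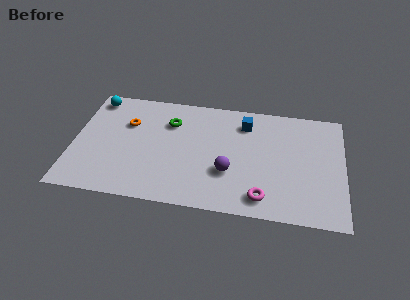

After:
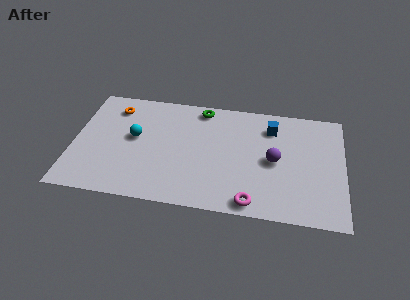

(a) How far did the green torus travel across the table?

1.9

The green torus was near (4.7, 5.5) before and (6.2, 6.7) after, so it travelled √(1.5² + 1.2²) ≈ 1.9 units.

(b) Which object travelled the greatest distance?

the cyan sphere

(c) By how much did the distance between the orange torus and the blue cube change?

+1.9

Before: roughly 5.9 units apart; after: 7.8. That's 1.9 units further apart.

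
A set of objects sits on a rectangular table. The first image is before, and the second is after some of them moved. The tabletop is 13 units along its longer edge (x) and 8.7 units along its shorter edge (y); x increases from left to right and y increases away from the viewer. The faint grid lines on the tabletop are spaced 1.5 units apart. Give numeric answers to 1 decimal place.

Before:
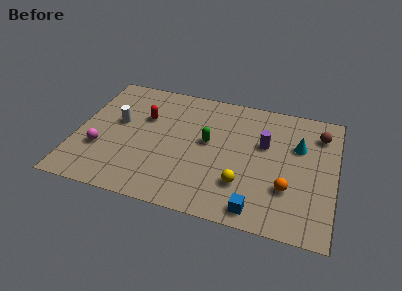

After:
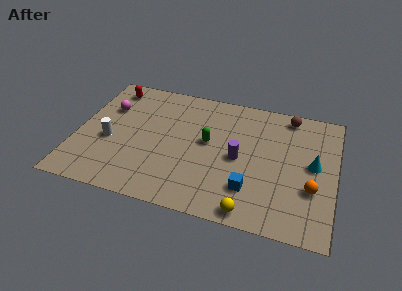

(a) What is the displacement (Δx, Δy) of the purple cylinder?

(-1.2, -1.3)

The purple cylinder started near (9.4, 5.4) and ended near (8.2, 4.1).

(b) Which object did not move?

the green capsule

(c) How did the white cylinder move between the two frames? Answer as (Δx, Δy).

(-0.3, -1.4)

The white cylinder was at about (2.0, 5.0) and moved to about (1.7, 3.6).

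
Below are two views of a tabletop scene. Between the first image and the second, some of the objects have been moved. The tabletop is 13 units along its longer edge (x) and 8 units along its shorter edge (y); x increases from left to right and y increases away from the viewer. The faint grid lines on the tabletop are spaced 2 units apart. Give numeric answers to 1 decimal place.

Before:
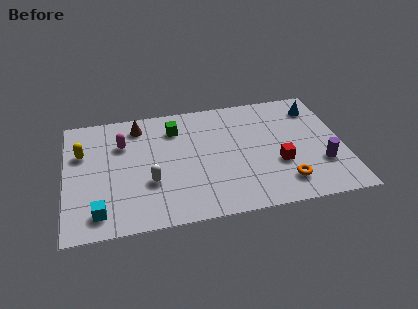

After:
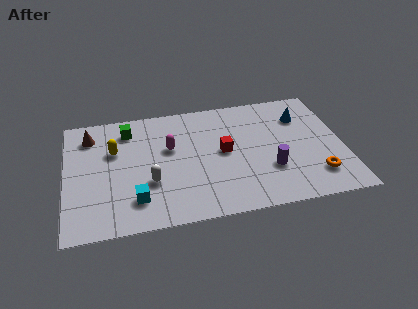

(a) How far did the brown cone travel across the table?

2.3

From (3.5, 6.7) to (1.2, 6.4), the brown cone covered √(2.3² + 0.3²) ≈ 2.3 units.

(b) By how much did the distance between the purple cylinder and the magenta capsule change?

-4.6

They were about 9.7 units apart before and 5.1 after — 4.6 units closer together.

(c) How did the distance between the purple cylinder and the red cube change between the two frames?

+0.6

Before: roughly 2.0 units apart; after: 2.6. That's 0.6 units further apart.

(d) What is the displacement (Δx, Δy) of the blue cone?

(-0.7, -0.5)

The blue cone was at about (11.9, 6.4) and moved to about (11.2, 5.9).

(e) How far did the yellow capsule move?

1.5

The yellow capsule moved from about (0.8, 5.3) to (2.3, 5.2), a distance of √(1.5² + 0.1²) ≈ 1.5.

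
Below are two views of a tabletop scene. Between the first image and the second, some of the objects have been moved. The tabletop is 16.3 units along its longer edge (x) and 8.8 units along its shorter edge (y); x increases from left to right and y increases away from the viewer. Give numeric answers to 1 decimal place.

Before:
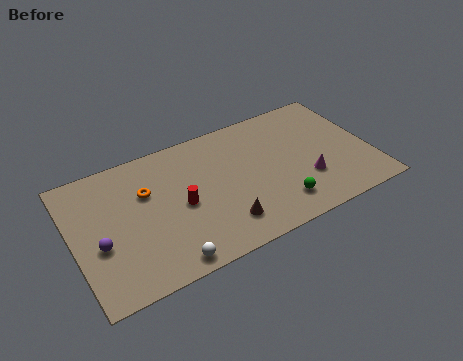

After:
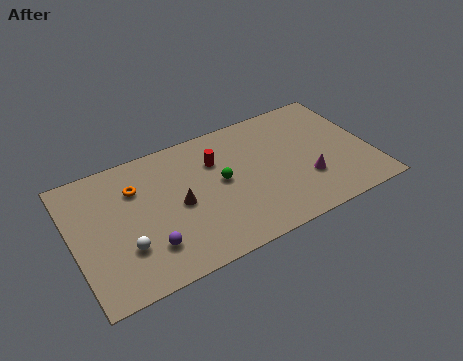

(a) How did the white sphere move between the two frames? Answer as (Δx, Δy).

(-2.0, 1.8)

The white sphere started near (4.6, 0.9) and ended near (2.6, 2.7).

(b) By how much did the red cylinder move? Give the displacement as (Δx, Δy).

(2.2, 2.1)

The red cylinder started near (5.8, 4.1) and ended near (8.0, 6.2).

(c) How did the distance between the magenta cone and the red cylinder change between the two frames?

-1.2

They were about 6.9 units apart before and 5.7 after — 1.2 units closer together.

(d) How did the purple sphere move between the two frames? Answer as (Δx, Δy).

(2.5, -1.3)

The purple sphere started near (1.3, 3.5) and ended near (3.8, 2.2).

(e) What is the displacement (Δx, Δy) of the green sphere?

(-2.8, 2.9)

From the two frames, the green sphere sits at roughly (10.9, 1.8) before and (8.1, 4.7) after.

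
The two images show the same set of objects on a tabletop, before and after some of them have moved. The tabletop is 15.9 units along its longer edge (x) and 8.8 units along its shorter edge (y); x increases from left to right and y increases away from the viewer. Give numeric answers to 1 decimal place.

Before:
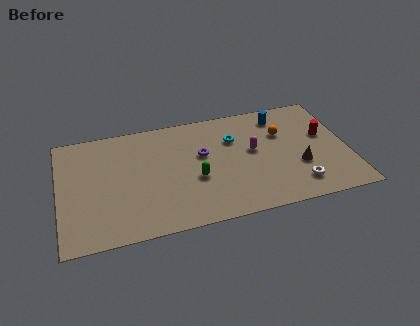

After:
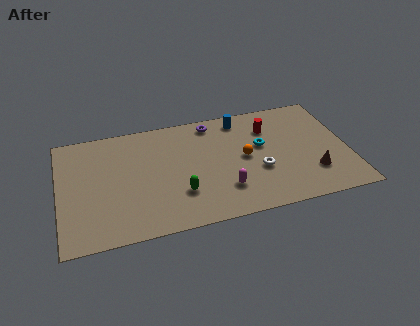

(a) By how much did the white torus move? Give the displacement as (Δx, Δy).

(-2.0, 1.6)

From the two frames, the white torus sits at roughly (12.9, 1.7) before and (10.9, 3.3) after.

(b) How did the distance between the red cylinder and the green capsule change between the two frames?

-1.0

The distance was about 7.5 in the first image and 6.5 in the second, so they moved 1.0 units closer together.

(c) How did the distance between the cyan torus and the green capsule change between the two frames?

+1.9

They were about 3.5 units apart before and 5.4 after — 1.9 units further apart.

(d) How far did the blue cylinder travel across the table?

2.2

The blue cylinder was near (12.4, 7.3) before and (10.2, 7.6) after, so it travelled √(2.2² + 0.3²) ≈ 2.2 units.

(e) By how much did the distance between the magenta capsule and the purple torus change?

+2.6

They were about 2.8 units apart before and 5.4 after — 2.6 units further apart.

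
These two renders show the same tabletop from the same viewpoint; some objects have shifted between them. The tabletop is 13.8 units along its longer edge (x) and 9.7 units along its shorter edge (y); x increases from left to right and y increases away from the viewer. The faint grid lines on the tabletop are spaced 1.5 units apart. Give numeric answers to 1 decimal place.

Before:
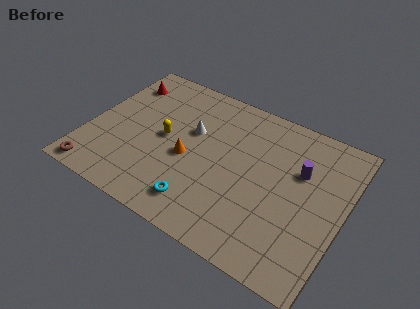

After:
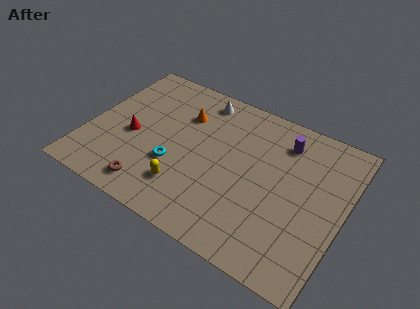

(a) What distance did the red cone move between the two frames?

3.6

From (1.2, 7.6) to (2.4, 4.2), the red cone covered √(1.2² + 3.4²) ≈ 3.6 units.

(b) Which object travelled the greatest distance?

the red cone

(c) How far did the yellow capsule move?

3.1

The yellow capsule was near (4.1, 4.9) before and (5.7, 2.3) after, so it travelled √(1.6² + 2.6²) ≈ 3.1 units.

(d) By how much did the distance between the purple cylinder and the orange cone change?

-0.7

Before: roughly 6.2 units apart; after: 5.5. That's 0.7 units closer together.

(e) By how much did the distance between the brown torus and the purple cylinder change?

-2.8

They were about 11.6 units apart before and 8.8 after — 2.8 units closer together.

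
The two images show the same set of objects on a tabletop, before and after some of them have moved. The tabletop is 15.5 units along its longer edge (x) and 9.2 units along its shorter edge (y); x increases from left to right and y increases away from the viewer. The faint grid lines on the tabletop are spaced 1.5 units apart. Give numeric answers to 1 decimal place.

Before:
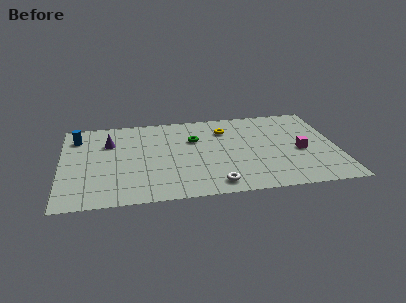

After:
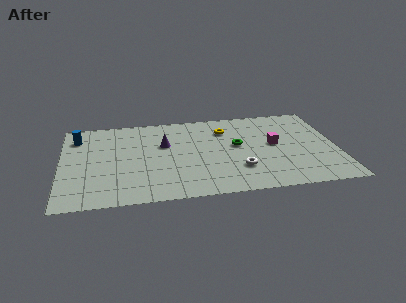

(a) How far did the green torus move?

2.6

The green torus was near (7.5, 6.1) before and (9.9, 5.1) after, so it travelled √(2.4² + 1.0²) ≈ 2.6 units.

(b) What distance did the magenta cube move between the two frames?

1.7

From (13.4, 4.0) to (12.0, 4.9), the magenta cube covered √(1.4² + 0.9²) ≈ 1.7 units.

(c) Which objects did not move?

the yellow torus and the blue cylinder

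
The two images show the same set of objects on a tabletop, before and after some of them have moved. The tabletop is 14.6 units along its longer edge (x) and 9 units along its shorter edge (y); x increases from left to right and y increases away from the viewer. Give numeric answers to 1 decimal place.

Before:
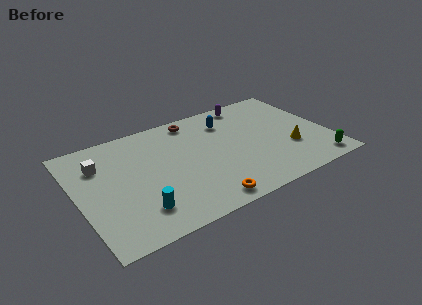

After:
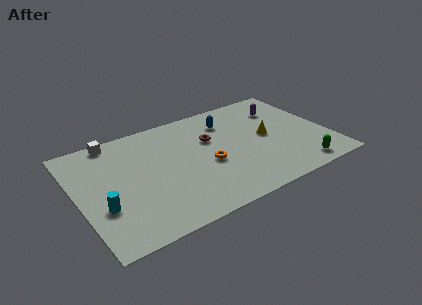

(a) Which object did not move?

the blue capsule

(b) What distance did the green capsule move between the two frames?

1.1

The green capsule was near (13.5, 1.1) before and (12.4, 1.1) after, so it travelled √(1.1² + 0.0²) ≈ 1.1 units.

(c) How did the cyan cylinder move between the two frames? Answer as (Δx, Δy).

(-1.9, 1.1)

The cyan cylinder was at about (3.1, 2.0) and moved to about (1.2, 3.1).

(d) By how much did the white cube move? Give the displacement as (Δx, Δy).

(1.0, 1.7)

The white cube was at about (1.5, 6.5) and moved to about (2.5, 8.2).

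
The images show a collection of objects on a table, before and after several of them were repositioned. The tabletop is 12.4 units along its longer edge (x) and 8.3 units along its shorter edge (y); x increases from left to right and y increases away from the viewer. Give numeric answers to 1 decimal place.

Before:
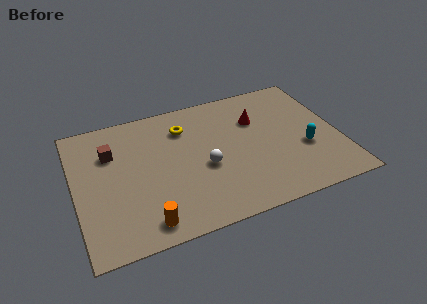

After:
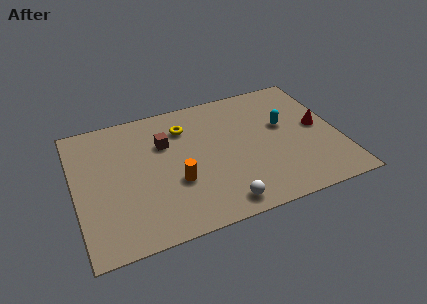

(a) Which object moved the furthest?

the red cone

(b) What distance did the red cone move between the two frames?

3.1

From (8.7, 5.7) to (11.5, 4.3), the red cone covered √(2.8² + 1.4²) ≈ 3.1 units.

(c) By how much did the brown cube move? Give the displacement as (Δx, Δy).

(2.5, -0.2)

The brown cube was at about (1.8, 5.8) and moved to about (4.3, 5.6).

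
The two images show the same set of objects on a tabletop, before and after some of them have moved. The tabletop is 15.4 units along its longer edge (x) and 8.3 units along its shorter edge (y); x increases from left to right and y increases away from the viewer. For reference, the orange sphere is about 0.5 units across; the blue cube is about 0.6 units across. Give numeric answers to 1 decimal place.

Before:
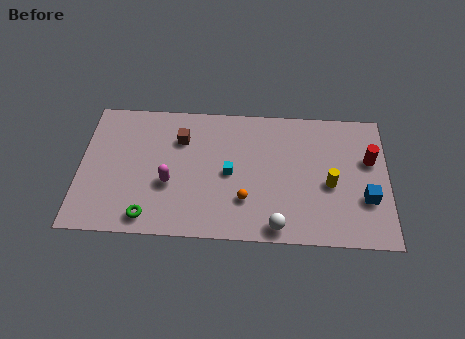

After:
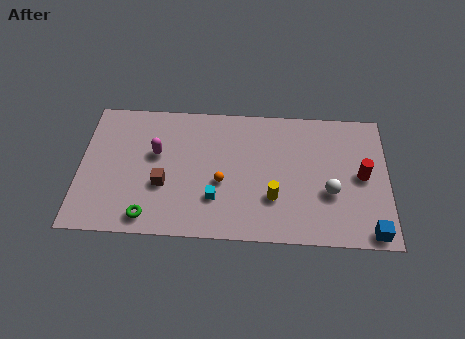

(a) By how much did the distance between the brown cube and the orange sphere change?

-2.0

They were about 4.9 units apart before and 2.9 after — 2.0 units closer together.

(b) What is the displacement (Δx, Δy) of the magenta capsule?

(-0.7, 1.8)

The magenta capsule started near (4.5, 3.2) and ended near (3.8, 5.0).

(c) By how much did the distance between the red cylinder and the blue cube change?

+1.0

The distance was about 2.4 in the first image and 3.4 in the second, so they moved 1.0 units further apart.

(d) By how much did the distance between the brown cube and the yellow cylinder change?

-2.4

The distance was about 7.9 in the first image and 5.5 in the second, so they moved 2.4 units closer together.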